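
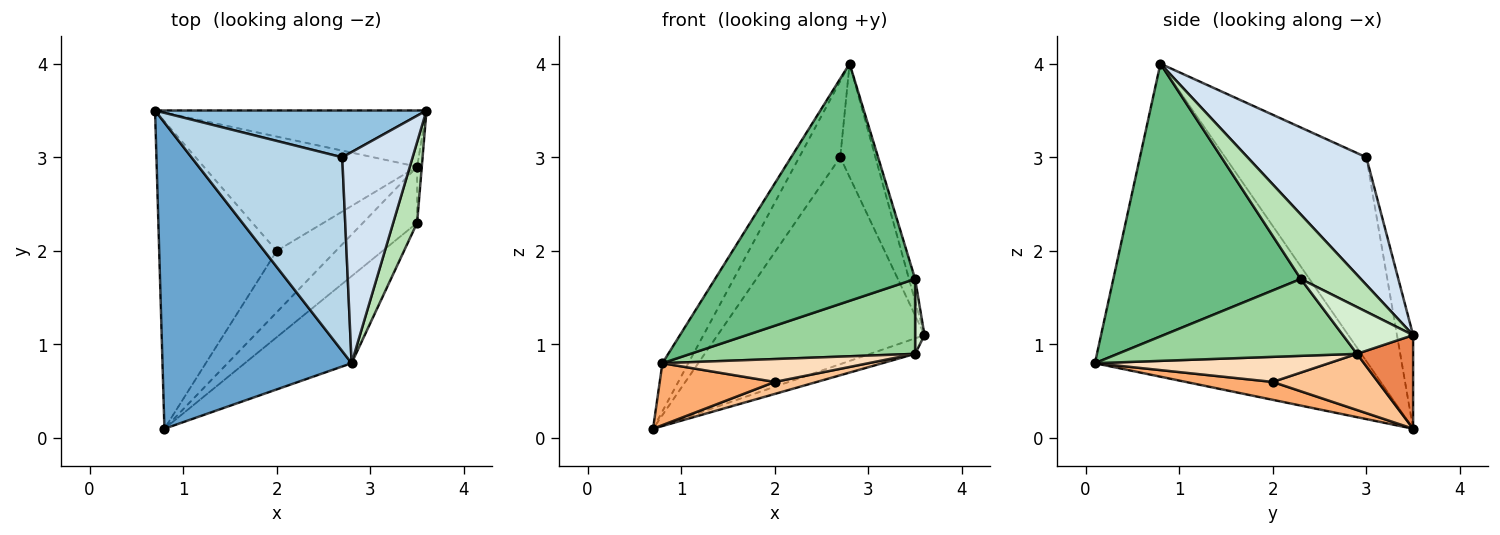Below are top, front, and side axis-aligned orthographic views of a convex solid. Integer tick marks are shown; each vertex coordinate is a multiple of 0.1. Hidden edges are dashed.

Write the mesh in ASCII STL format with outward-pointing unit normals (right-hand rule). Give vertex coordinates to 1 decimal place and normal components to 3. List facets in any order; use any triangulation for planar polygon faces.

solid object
 facet normal -0.853 0.081 0.515
  outer loop
   vertex 2.8 0.8 4.0
   vertex 0.7 3.5 0.1
   vertex 0.8 0.1 0.8
  endloop
 endfacet
 facet normal -0.076 0.973 0.220
  outer loop
   vertex 2.7 3.0 3.0
   vertex 3.6 3.5 1.1
   vertex 0.7 3.5 0.1
  endloop
 endfacet
 facet normal -0.783 0.228 0.579
  outer loop
   vertex 2.7 3.0 3.0
   vertex 0.7 3.5 0.1
   vertex 2.8 0.8 4.0
  endloop
 endfacet
 facet normal 0.848 0.251 0.468
  outer loop
   vertex 2.7 3.0 3.0
   vertex 2.8 0.8 4.0
   vertex 3.6 3.5 1.1
  endloop
 endfacet
 facet normal 0.315 0.252 -0.915
  outer loop
   vertex 3.5 2.9 0.9
   vertex 0.7 3.5 0.1
   vertex 3.6 3.5 1.1
  endloop
 endfacet
 facet normal 0.148 -0.195 -0.970
  outer loop
   vertex 2.0 2.0 0.6
   vertex 0.8 0.1 0.8
   vertex 0.7 3.5 0.1
  endloop
 endfacet
 facet normal 0.253 -0.101 -0.962
  outer loop
   vertex 2.0 2.0 0.6
   vertex 0.7 3.5 0.1
   vertex 3.5 2.9 0.9
  endloop
 endfacet
 facet normal 0.369 -0.325 -0.871
  outer loop
   vertex 2.0 2.0 0.6
   vertex 3.5 2.9 0.9
   vertex 0.8 0.1 0.8
  endloop
 endfacet
 facet normal 0.661 -0.705 -0.259
  outer loop
   vertex 3.5 2.3 1.7
   vertex 2.8 0.8 4.0
   vertex 0.8 0.1 0.8
  endloop
 endfacet
 facet normal 0.648 -0.609 -0.457
  outer loop
   vertex 3.5 2.3 1.7
   vertex 0.8 0.1 0.8
   vertex 3.5 2.9 0.9
  endloop
 endfacet
 facet normal 0.933 0.095 0.346
  outer loop
   vertex 3.5 2.3 1.7
   vertex 3.6 3.5 1.1
   vertex 2.8 0.8 4.0
  endloop
 endfacet
 facet normal 0.986 -0.132 -0.099
  outer loop
   vertex 3.5 2.3 1.7
   vertex 3.5 2.9 0.9
   vertex 3.6 3.5 1.1
  endloop
 endfacet
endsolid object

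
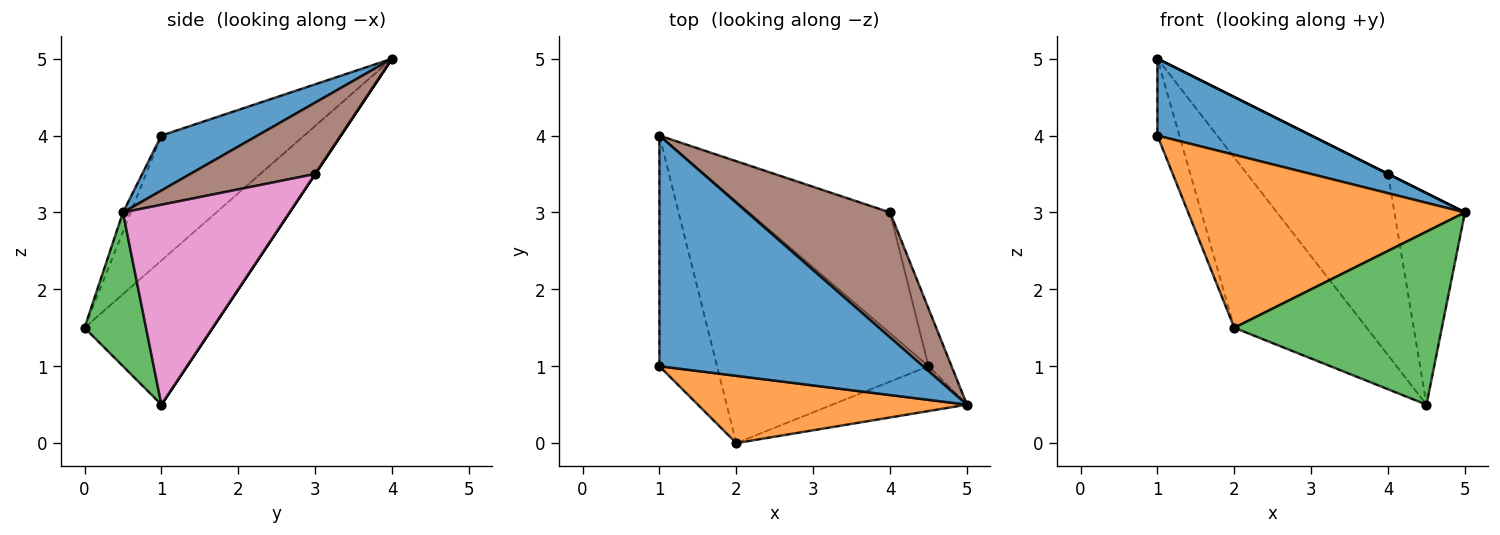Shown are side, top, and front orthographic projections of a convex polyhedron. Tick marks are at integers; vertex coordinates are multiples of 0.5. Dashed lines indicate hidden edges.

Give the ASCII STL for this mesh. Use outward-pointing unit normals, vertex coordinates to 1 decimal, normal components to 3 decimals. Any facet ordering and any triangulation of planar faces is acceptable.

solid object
 facet normal 0.194 -0.310 0.931
  outer loop
   vertex 1.0 4.0 5.0
   vertex 1.0 1.0 4.0
   vertex 5.0 0.5 3.0
  endloop
 endfacet
 facet normal -0.026 -0.932 0.362
  outer loop
   vertex 2.0 0.0 1.5
   vertex 5.0 0.5 3.0
   vertex 1.0 1.0 4.0
  endloop
 endfacet
 facet normal 0.276 -0.930 -0.241
  outer loop
   vertex 2.0 0.0 1.5
   vertex 4.5 1.0 0.5
   vertex 5.0 0.5 3.0
  endloop
 endfacet
 facet normal -0.899 0.138 -0.415
  outer loop
   vertex 2.0 0.0 1.5
   vertex 1.0 1.0 4.0
   vertex 1.0 4.0 5.0
  endloop
 endfacet
 facet normal -0.487 0.503 -0.714
  outer loop
   vertex 2.0 0.0 1.5
   vertex 1.0 4.0 5.0
   vertex 4.5 1.0 0.5
  endloop
 endfacet
 facet normal 0.447 0.000 0.894
  outer loop
   vertex 4.0 3.0 3.5
   vertex 1.0 4.0 5.0
   vertex 5.0 0.5 3.0
  endloop
 endfacet
 facet normal 0.916 0.387 -0.106
  outer loop
   vertex 4.0 3.0 3.5
   vertex 5.0 0.5 3.0
   vertex 4.5 1.0 0.5
  endloop
 endfacet
 facet normal 0.000 0.832 -0.555
  outer loop
   vertex 4.0 3.0 3.5
   vertex 4.5 1.0 0.5
   vertex 1.0 4.0 5.0
  endloop
 endfacet
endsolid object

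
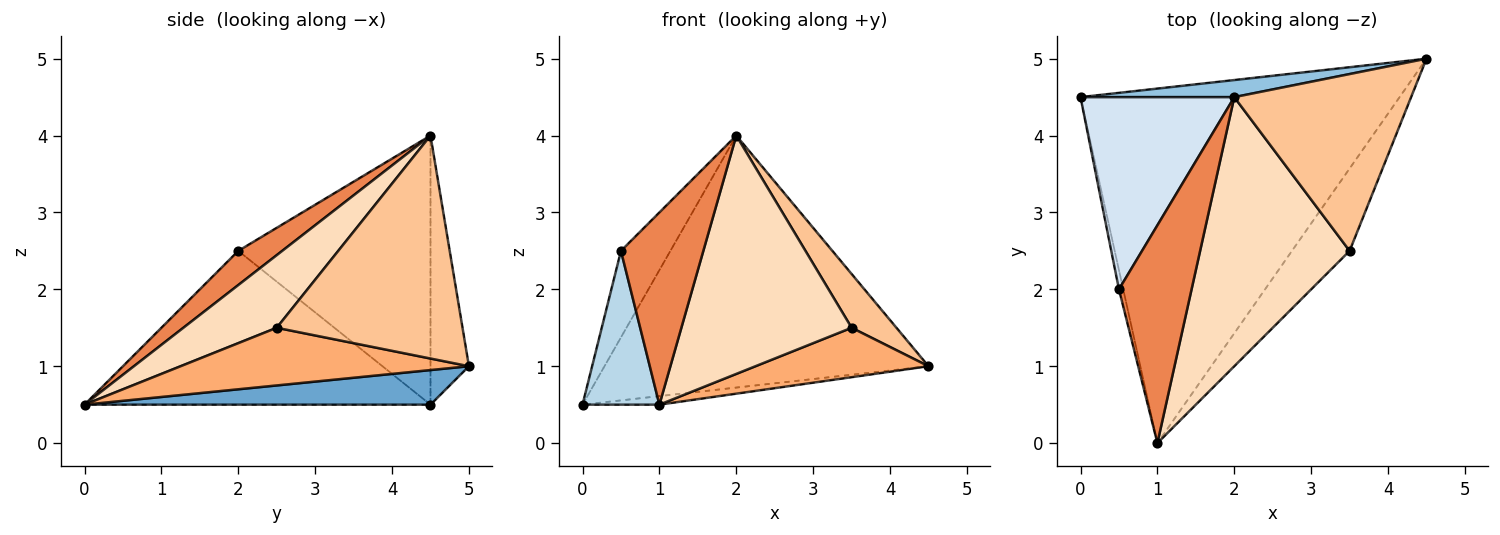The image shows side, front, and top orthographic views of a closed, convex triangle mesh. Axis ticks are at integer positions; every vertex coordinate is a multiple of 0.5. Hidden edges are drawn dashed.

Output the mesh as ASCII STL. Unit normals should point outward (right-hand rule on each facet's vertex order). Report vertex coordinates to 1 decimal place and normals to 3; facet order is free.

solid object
 facet normal 0.108 0.024 -0.994
  outer loop
   vertex 1.0 0.0 0.5
   vertex 0.0 4.5 0.5
   vertex 4.5 5.0 1.0
  endloop
 endfacet
 facet normal -0.118 0.991 0.067
  outer loop
   vertex 2.0 4.5 4.0
   vertex 4.5 5.0 1.0
   vertex 0.0 4.5 0.5
  endloop
 endfacet
 facet normal -0.976 -0.217 -0.027
  outer loop
   vertex 0.5 2.0 2.5
   vertex 0.0 4.5 0.5
   vertex 1.0 0.0 0.5
  endloop
 endfacet
 facet normal -0.847 0.218 0.484
  outer loop
   vertex 0.5 2.0 2.5
   vertex 2.0 4.5 4.0
   vertex 0.0 4.5 0.5
  endloop
 endfacet
 facet normal 0.333 -0.624 0.707
  outer loop
   vertex 0.5 2.0 2.5
   vertex 1.0 0.0 0.5
   vertex 2.0 4.5 4.0
  endloop
 endfacet
 facet normal 0.651 -0.391 -0.651
  outer loop
   vertex 3.5 2.5 1.5
   vertex 1.0 0.0 0.5
   vertex 4.5 5.0 1.0
  endloop
 endfacet
 facet normal 0.770 -0.186 0.611
  outer loop
   vertex 3.5 2.5 1.5
   vertex 4.5 5.0 1.0
   vertex 2.0 4.5 4.0
  endloop
 endfacet
 facet normal 0.342 -0.623 0.704
  outer loop
   vertex 3.5 2.5 1.5
   vertex 2.0 4.5 4.0
   vertex 1.0 0.0 0.5
  endloop
 endfacet
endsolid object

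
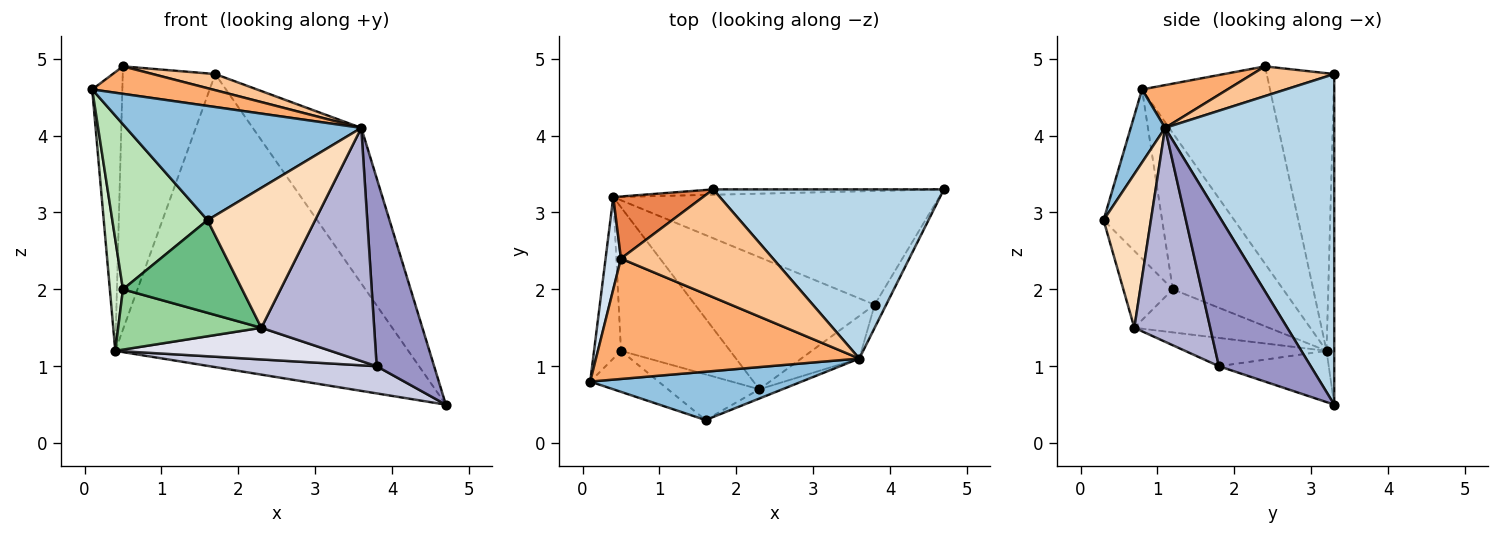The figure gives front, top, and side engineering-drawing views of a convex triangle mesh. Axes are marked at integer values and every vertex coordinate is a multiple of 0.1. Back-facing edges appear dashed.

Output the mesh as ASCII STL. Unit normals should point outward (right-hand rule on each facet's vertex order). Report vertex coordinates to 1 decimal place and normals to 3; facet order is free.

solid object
 facet normal -0.026 0.999 -0.018
  outer loop
   vertex 0.4 3.2 1.2
   vertex 1.7 3.3 4.8
   vertex 4.7 3.3 0.5
  endloop
 endfacet
 facet normal 0.133 -0.913 0.386
  outer loop
   vertex 3.6 1.1 4.1
   vertex 0.1 0.8 4.6
   vertex 1.6 0.3 2.9
  endloop
 endfacet
 facet normal 0.726 0.466 0.506
  outer loop
   vertex 3.6 1.1 4.1
   vertex 4.7 3.3 0.5
   vertex 1.7 3.3 4.8
  endloop
 endfacet
 facet normal -0.971 0.228 0.076
  outer loop
   vertex 0.5 2.4 4.9
   vertex 0.4 3.2 1.2
   vertex 0.1 0.8 4.6
  endloop
 endfacet
 facet normal -0.579 0.793 0.187
  outer loop
   vertex 0.5 2.4 4.9
   vertex 1.7 3.3 4.8
   vertex 0.4 3.2 1.2
  endloop
 endfacet
 facet normal 0.156 -0.220 0.963
  outer loop
   vertex 0.5 2.4 4.9
   vertex 0.1 0.8 4.6
   vertex 3.6 1.1 4.1
  endloop
 endfacet
 facet normal 0.190 -0.145 0.971
  outer loop
   vertex 0.5 2.4 4.9
   vertex 3.6 1.1 4.1
   vertex 1.7 3.3 4.8
  endloop
 endfacet
 facet normal 0.402 -0.914 -0.060
  outer loop
   vertex 2.3 0.7 1.5
   vertex 3.6 1.1 4.1
   vertex 1.6 0.3 2.9
  endloop
 endfacet
 facet normal -0.349 -0.841 -0.414
  outer loop
   vertex 0.5 1.2 2.0
   vertex 2.3 0.7 1.5
   vertex 1.6 0.3 2.9
  endloop
 endfacet
 facet normal -0.342 -0.364 -0.867
  outer loop
   vertex 0.5 1.2 2.0
   vertex 0.4 3.2 1.2
   vertex 2.3 0.7 1.5
  endloop
 endfacet
 facet normal -0.512 -0.833 -0.207
  outer loop
   vertex 0.5 1.2 2.0
   vertex 1.6 0.3 2.9
   vertex 0.1 0.8 4.6
  endloop
 endfacet
 facet normal -0.979 -0.116 -0.168
  outer loop
   vertex 0.5 1.2 2.0
   vertex 0.1 0.8 4.6
   vertex 0.4 3.2 1.2
  endloop
 endfacet
 facet normal 0.846 -0.529 -0.065
  outer loop
   vertex 3.8 1.8 1.0
   vertex 4.7 3.3 0.5
   vertex 3.6 1.1 4.1
  endloop
 endfacet
 facet normal 0.552 -0.820 -0.150
  outer loop
   vertex 3.8 1.8 1.0
   vertex 3.6 1.1 4.1
   vertex 2.3 0.7 1.5
  endloop
 endfacet
 facet normal -0.151 -0.230 -0.961
  outer loop
   vertex 3.8 1.8 1.0
   vertex 0.4 3.2 1.2
   vertex 4.7 3.3 0.5
  endloop
 endfacet
 facet normal -0.151 -0.230 -0.961
  outer loop
   vertex 3.8 1.8 1.0
   vertex 2.3 0.7 1.5
   vertex 0.4 3.2 1.2
  endloop
 endfacet
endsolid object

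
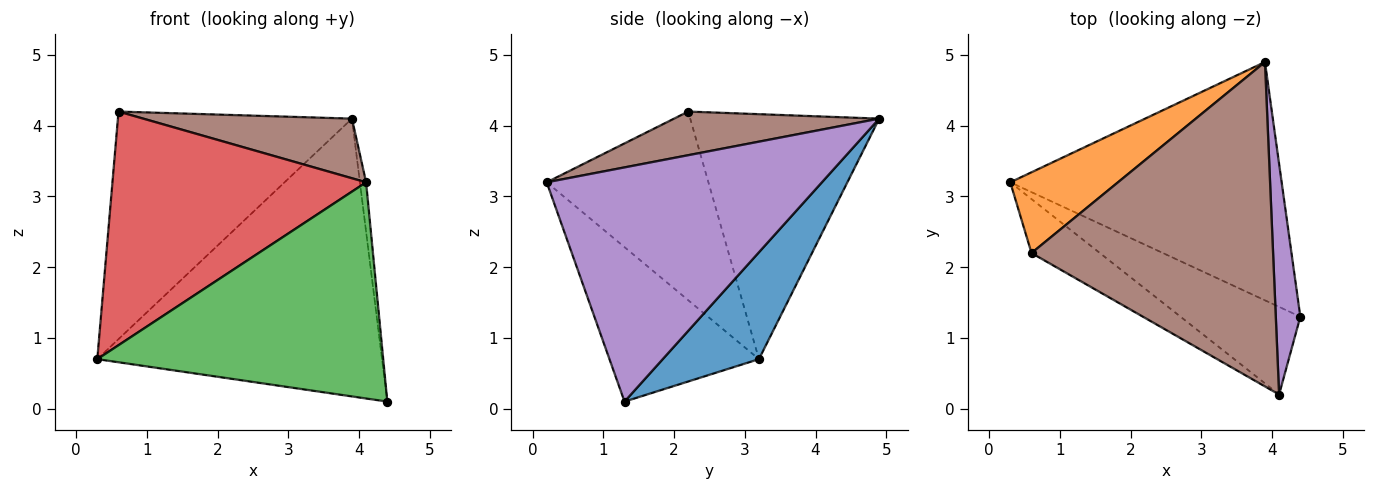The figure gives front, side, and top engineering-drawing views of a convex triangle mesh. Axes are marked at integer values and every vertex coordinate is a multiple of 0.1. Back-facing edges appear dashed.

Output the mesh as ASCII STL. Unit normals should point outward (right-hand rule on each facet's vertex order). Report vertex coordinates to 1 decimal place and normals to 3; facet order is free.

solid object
 facet normal 0.248 0.735 -0.631
  outer loop
   vertex 3.9 4.9 4.1
   vertex 4.4 1.3 0.1
   vertex 0.3 3.2 0.7
  endloop
 endfacet
 facet normal -0.606 0.750 0.266
  outer loop
   vertex 0.6 2.2 4.2
   vertex 3.9 4.9 4.1
   vertex 0.3 3.2 0.7
  endloop
 endfacet
 facet normal -0.436 -0.834 -0.338
  outer loop
   vertex 4.1 0.2 3.2
   vertex 0.3 3.2 0.7
   vertex 4.4 1.3 0.1
  endloop
 endfacet
 facet normal -0.528 -0.828 -0.191
  outer loop
   vertex 4.1 0.2 3.2
   vertex 0.6 2.2 4.2
   vertex 0.3 3.2 0.7
  endloop
 endfacet
 facet normal 0.994 0.022 0.104
  outer loop
   vertex 4.1 0.2 3.2
   vertex 4.4 1.3 0.1
   vertex 3.9 4.9 4.1
  endloop
 endfacet
 facet normal 0.175 -0.178 0.968
  outer loop
   vertex 4.1 0.2 3.2
   vertex 3.9 4.9 4.1
   vertex 0.6 2.2 4.2
  endloop
 endfacet
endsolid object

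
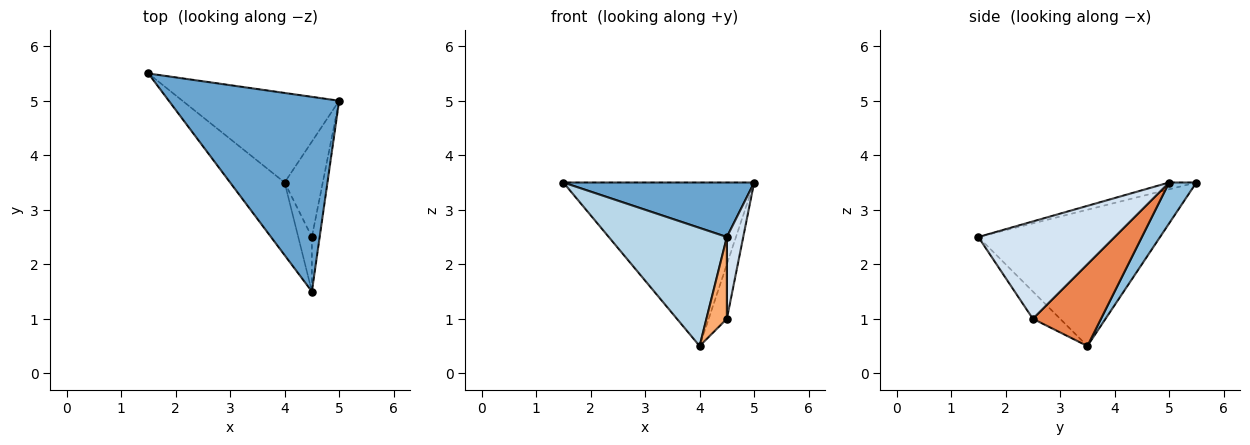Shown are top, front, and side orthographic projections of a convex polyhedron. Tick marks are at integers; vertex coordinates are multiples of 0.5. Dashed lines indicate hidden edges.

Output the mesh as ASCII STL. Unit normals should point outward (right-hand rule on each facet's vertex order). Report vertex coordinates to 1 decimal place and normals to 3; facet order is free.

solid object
 facet normal -0.038 -0.269 0.962
  outer loop
   vertex 4.5 1.5 2.5
   vertex 5.0 5.0 3.5
   vertex 1.5 5.5 3.5
  endloop
 endfacet
 facet normal 0.124 0.870 -0.477
  outer loop
   vertex 4.0 3.5 0.5
   vertex 1.5 5.5 3.5
   vertex 5.0 5.0 3.5
  endloop
 endfacet
 facet normal -0.795 -0.517 -0.318
  outer loop
   vertex 4.0 3.5 0.5
   vertex 4.5 1.5 2.5
   vertex 1.5 5.5 3.5
  endloop
 endfacet
 facet normal 0.990 -0.119 -0.079
  outer loop
   vertex 4.5 2.5 1.0
   vertex 5.0 5.0 3.5
   vertex 4.5 1.5 2.5
  endloop
 endfacet
 facet normal 0.881 0.235 -0.411
  outer loop
   vertex 4.5 2.5 1.0
   vertex 4.0 3.5 0.5
   vertex 5.0 5.0 3.5
  endloop
 endfacet
 facet normal -0.743 -0.557 -0.371
  outer loop
   vertex 4.5 2.5 1.0
   vertex 4.5 1.5 2.5
   vertex 4.0 3.5 0.5
  endloop
 endfacet
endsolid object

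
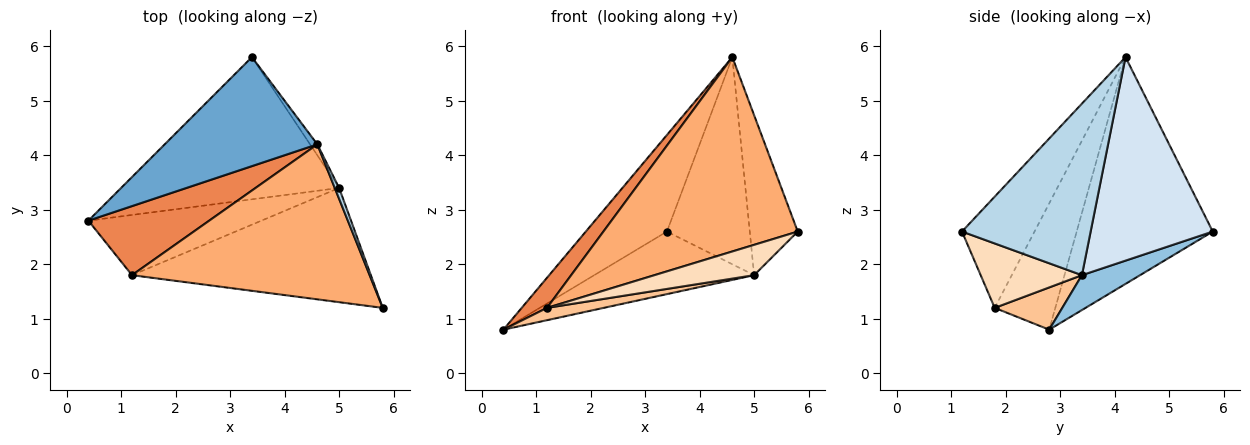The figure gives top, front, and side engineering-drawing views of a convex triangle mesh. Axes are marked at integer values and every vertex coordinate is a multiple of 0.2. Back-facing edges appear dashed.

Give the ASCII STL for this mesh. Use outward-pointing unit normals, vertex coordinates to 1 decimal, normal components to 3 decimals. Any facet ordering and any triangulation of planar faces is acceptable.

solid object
 facet normal -0.744 0.443 0.501
  outer loop
   vertex 4.6 4.2 5.8
   vertex 3.4 5.8 2.6
   vertex 0.4 2.8 0.8
  endloop
 endfacet
 facet normal 0.145 0.398 -0.906
  outer loop
   vertex 5.0 3.4 1.8
   vertex 0.4 2.8 0.8
   vertex 3.4 5.8 2.6
  endloop
 endfacet
 facet normal 0.937 0.349 0.024
  outer loop
   vertex 5.0 3.4 1.8
   vertex 4.6 4.2 5.8
   vertex 5.8 1.2 2.6
  endloop
 endfacet
 facet normal 0.827 0.561 -0.030
  outer loop
   vertex 5.0 3.4 1.8
   vertex 3.4 5.8 2.6
   vertex 4.6 4.2 5.8
  endloop
 endfacet
 facet normal -0.692 -0.289 0.662
  outer loop
   vertex 1.2 1.8 1.2
   vertex 4.6 4.2 5.8
   vertex 0.4 2.8 0.8
  endloop
 endfacet
 facet normal -0.280 -0.751 0.599
  outer loop
   vertex 1.2 1.8 1.2
   vertex 5.8 1.2 2.6
   vertex 4.6 4.2 5.8
  endloop
 endfacet
 facet normal 0.233 -0.195 -0.953
  outer loop
   vertex 1.2 1.8 1.2
   vertex 0.4 2.8 0.8
   vertex 5.0 3.4 1.8
  endloop
 endfacet
 facet normal 0.252 -0.248 -0.935
  outer loop
   vertex 1.2 1.8 1.2
   vertex 5.0 3.4 1.8
   vertex 5.8 1.2 2.6
  endloop
 endfacet
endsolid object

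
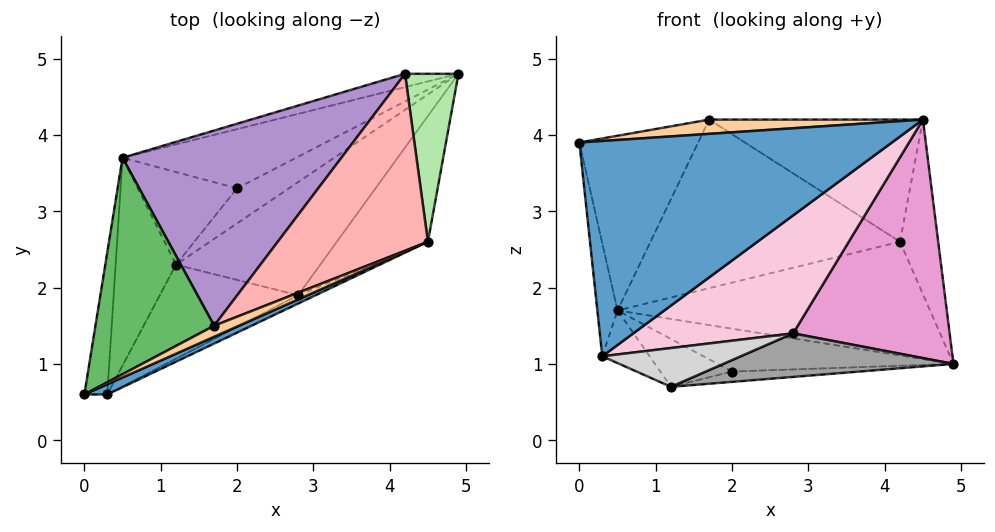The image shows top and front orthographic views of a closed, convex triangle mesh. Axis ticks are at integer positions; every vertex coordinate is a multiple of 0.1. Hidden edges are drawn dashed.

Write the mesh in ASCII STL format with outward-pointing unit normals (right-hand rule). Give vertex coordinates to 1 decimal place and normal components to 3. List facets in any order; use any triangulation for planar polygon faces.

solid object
 facet normal 0.403 -0.914 0.043
  outer loop
   vertex 0.3 0.6 1.1
   vertex 4.5 2.6 4.2
   vertex 0.0 0.6 3.9
  endloop
 endfacet
 facet normal -0.991 0.084 -0.106
  outer loop
   vertex 0.3 0.6 1.1
   vertex 0.0 0.6 3.9
   vertex 0.5 3.7 1.7
  endloop
 endfacet
 facet normal -0.667 0.183 -0.723
  outer loop
   vertex 0.3 0.6 1.1
   vertex 0.5 3.7 1.7
   vertex 1.2 2.3 0.7
  endloop
 endfacet
 facet normal 0.297 -0.755 0.584
  outer loop
   vertex 1.7 1.5 4.2
   vertex 0.0 0.6 3.9
   vertex 4.5 2.6 4.2
  endloop
 endfacet
 facet normal -0.425 0.568 0.704
  outer loop
   vertex 1.7 1.5 4.2
   vertex 0.5 3.7 1.7
   vertex 0.0 0.6 3.9
  endloop
 endfacet
 facet normal 0.846 0.384 0.370
  outer loop
   vertex 4.2 4.8 2.6
   vertex 4.5 2.6 4.2
   vertex 4.9 4.8 1.0
  endloop
 endfacet
 facet normal -0.258 0.960 -0.113
  outer loop
   vertex 4.2 4.8 2.6
   vertex 4.9 4.8 1.0
   vertex 0.5 3.7 1.7
  endloop
 endfacet
 facet normal -0.218 0.554 0.803
  outer loop
   vertex 4.2 4.8 2.6
   vertex 1.7 1.5 4.2
   vertex 4.5 2.6 4.2
  endloop
 endfacet
 facet normal -0.354 0.611 0.708
  outer loop
   vertex 4.2 4.8 2.6
   vertex 0.5 3.7 1.7
   vertex 1.7 1.5 4.2
  endloop
 endfacet
 facet normal -0.112 0.280 -0.953
  outer loop
   vertex 2.0 3.3 0.9
   vertex 4.9 4.8 1.0
   vertex 1.2 2.3 0.7
  endloop
 endfacet
 facet normal -0.266 0.566 -0.781
  outer loop
   vertex 2.0 3.3 0.9
   vertex 0.5 3.7 1.7
   vertex 4.9 4.8 1.0
  endloop
 endfacet
 facet normal -0.332 0.433 -0.838
  outer loop
   vertex 2.0 3.3 0.9
   vertex 1.2 2.3 0.7
   vertex 0.5 3.7 1.7
  endloop
 endfacet
 facet normal 0.750 -0.585 -0.309
  outer loop
   vertex 2.8 1.9 1.4
   vertex 4.9 4.8 1.0
   vertex 4.5 2.6 4.2
  endloop
 endfacet
 facet normal 0.466 -0.882 -0.063
  outer loop
   vertex 2.8 1.9 1.4
   vertex 4.5 2.6 4.2
   vertex 0.3 0.6 1.1
  endloop
 endfacet
 facet normal 0.303 -0.342 -0.889
  outer loop
   vertex 2.8 1.9 1.4
   vertex 1.2 2.3 0.7
   vertex 4.9 4.8 1.0
  endloop
 endfacet
 facet normal 0.295 -0.364 -0.883
  outer loop
   vertex 2.8 1.9 1.4
   vertex 0.3 0.6 1.1
   vertex 1.2 2.3 0.7
  endloop
 endfacet
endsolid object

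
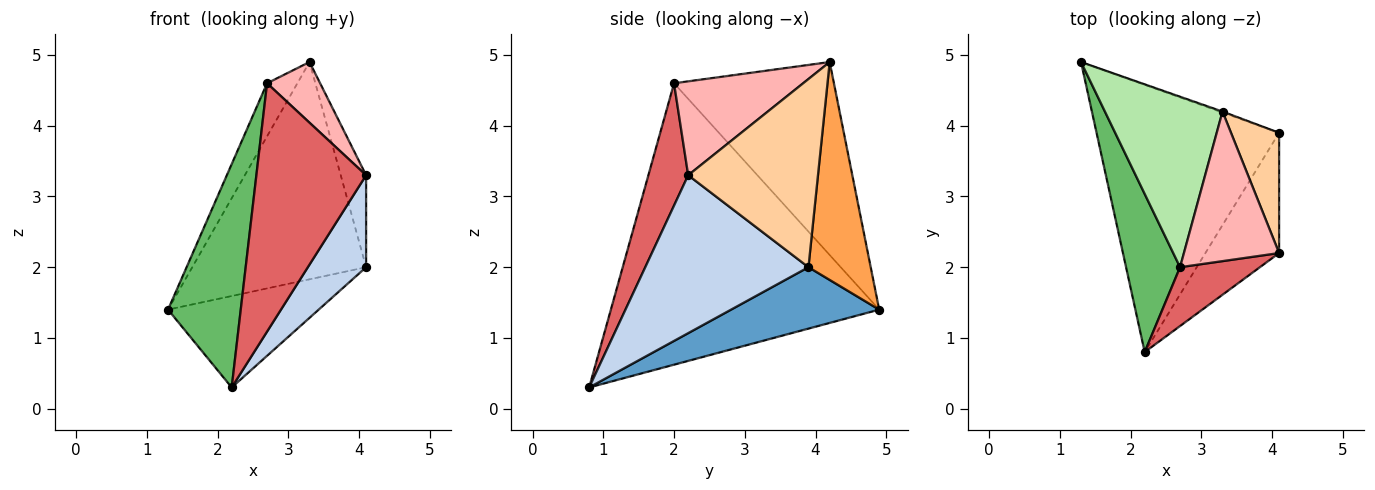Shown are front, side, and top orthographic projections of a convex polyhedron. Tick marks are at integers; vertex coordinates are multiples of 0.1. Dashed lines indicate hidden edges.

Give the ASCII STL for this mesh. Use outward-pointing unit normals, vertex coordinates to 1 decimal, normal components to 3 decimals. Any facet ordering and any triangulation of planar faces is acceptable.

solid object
 facet normal 0.303 0.308 -0.902
  outer loop
   vertex 4.1 3.9 2.0
   vertex 2.2 0.8 0.3
   vertex 1.3 4.9 1.4
  endloop
 endfacet
 facet normal 0.862 -0.308 -0.402
  outer loop
   vertex 4.1 3.9 2.0
   vertex 4.1 2.2 3.3
   vertex 2.2 0.8 0.3
  endloop
 endfacet
 facet normal 0.337 0.941 -0.004
  outer loop
   vertex 4.1 3.9 2.0
   vertex 1.3 4.9 1.4
   vertex 3.3 4.2 4.9
  endloop
 endfacet
 facet normal 0.952 0.186 0.243
  outer loop
   vertex 4.1 3.9 2.0
   vertex 3.3 4.2 4.9
   vertex 4.1 2.2 3.3
  endloop
 endfacet
 facet normal -0.949 -0.257 0.182
  outer loop
   vertex 2.7 2.0 4.6
   vertex 1.3 4.9 1.4
   vertex 2.2 0.8 0.3
  endloop
 endfacet
 facet normal -0.843 0.160 0.514
  outer loop
   vertex 2.7 2.0 4.6
   vertex 3.3 4.2 4.9
   vertex 1.3 4.9 1.4
  endloop
 endfacet
 facet normal 0.333 -0.918 0.217
  outer loop
   vertex 2.7 2.0 4.6
   vertex 2.2 0.8 0.3
   vertex 4.1 2.2 3.3
  endloop
 endfacet
 facet normal 0.675 -0.277 0.684
  outer loop
   vertex 2.7 2.0 4.6
   vertex 4.1 2.2 3.3
   vertex 3.3 4.2 4.9
  endloop
 endfacet
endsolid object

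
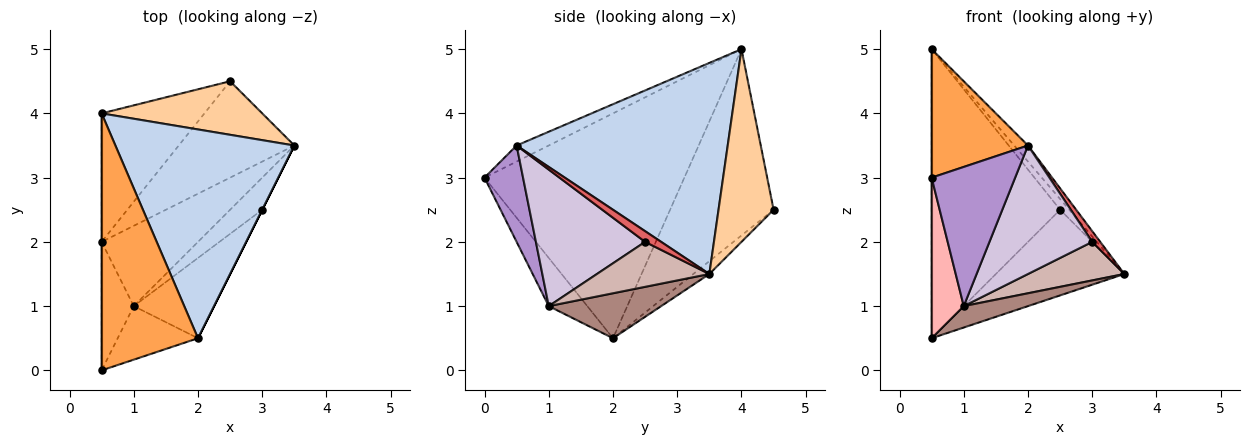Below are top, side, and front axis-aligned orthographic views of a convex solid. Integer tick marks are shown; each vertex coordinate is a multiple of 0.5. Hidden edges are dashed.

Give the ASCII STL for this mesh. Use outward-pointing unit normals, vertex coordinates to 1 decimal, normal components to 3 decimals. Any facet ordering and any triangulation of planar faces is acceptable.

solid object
 facet normal -1.000 0.000 0.000
  outer loop
   vertex 0.5 2.0 0.5
   vertex 0.5 0.0 3.0
   vertex 0.5 4.0 5.0
  endloop
 endfacet
 facet normal 0.762 0.050 0.646
  outer loop
   vertex 2.0 0.5 3.5
   vertex 3.5 3.5 1.5
   vertex 0.5 4.0 5.0
  endloop
 endfacet
 facet normal -0.147 -0.442 0.885
  outer loop
   vertex 2.0 0.5 3.5
   vertex 0.5 4.0 5.0
   vertex 0.5 0.0 3.0
  endloop
 endfacet
 facet normal 0.762 0.127 0.635
  outer loop
   vertex 2.5 4.5 2.5
   vertex 0.5 4.0 5.0
   vertex 3.5 3.5 1.5
  endloop
 endfacet
 facet normal -0.593 0.736 -0.327
  outer loop
   vertex 2.5 4.5 2.5
   vertex 0.5 2.0 0.5
   vertex 0.5 4.0 5.0
  endloop
 endfacet
 facet normal -0.083 0.662 -0.745
  outer loop
   vertex 2.5 4.5 2.5
   vertex 3.5 3.5 1.5
   vertex 0.5 2.0 0.5
  endloop
 endfacet
 facet normal 0.894 -0.447 0.000
  outer loop
   vertex 3.0 2.5 2.0
   vertex 3.5 3.5 1.5
   vertex 2.0 0.5 3.5
  endloop
 endfacet
 facet normal -0.684 -0.570 -0.456
  outer loop
   vertex 1.0 1.0 1.0
   vertex 0.5 0.0 3.0
   vertex 0.5 2.0 0.5
  endloop
 endfacet
 facet normal 0.396 -0.857 -0.330
  outer loop
   vertex 1.0 1.0 1.0
   vertex 2.0 0.5 3.5
   vertex 0.5 0.0 3.0
  endloop
 endfacet
 facet normal 0.669 -0.630 -0.394
  outer loop
   vertex 1.0 1.0 1.0
   vertex 3.0 2.5 2.0
   vertex 2.0 0.5 3.5
  endloop
 endfacet
 facet normal 0.411 -0.235 -0.881
  outer loop
   vertex 1.0 1.0 1.0
   vertex 0.5 2.0 0.5
   vertex 3.5 3.5 1.5
  endloop
 endfacet
 facet normal 0.667 -0.572 -0.477
  outer loop
   vertex 1.0 1.0 1.0
   vertex 3.5 3.5 1.5
   vertex 3.0 2.5 2.0
  endloop
 endfacet
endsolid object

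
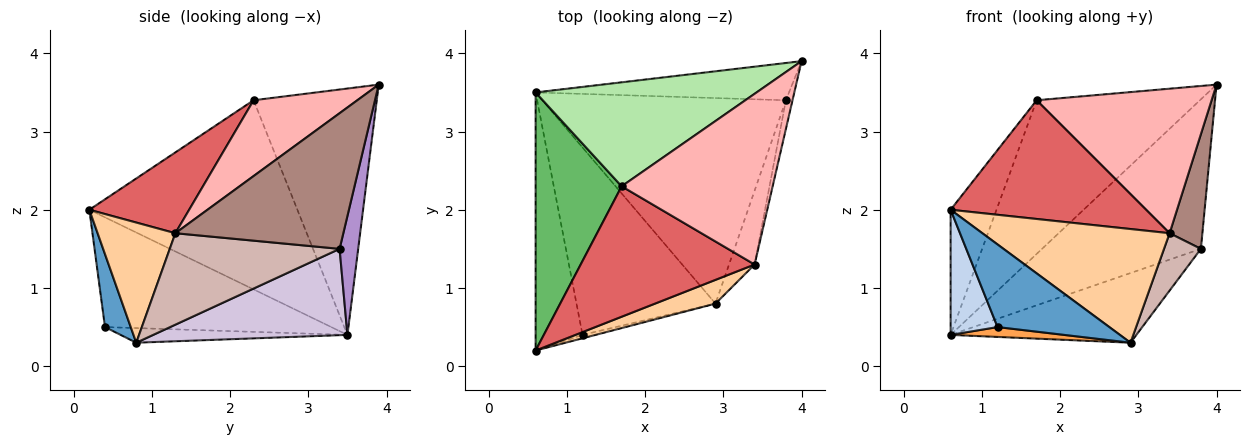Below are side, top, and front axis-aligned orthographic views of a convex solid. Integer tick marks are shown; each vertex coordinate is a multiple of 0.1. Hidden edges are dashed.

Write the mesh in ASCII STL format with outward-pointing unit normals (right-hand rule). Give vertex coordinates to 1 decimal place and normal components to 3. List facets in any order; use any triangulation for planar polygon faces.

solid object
 facet normal 0.224 -0.974 -0.040
  outer loop
   vertex 1.2 0.4 0.5
   vertex 2.9 0.8 0.3
   vertex 0.6 0.2 2.0
  endloop
 endfacet
 facet normal -0.903 -0.187 -0.386
  outer loop
   vertex 0.6 3.5 0.4
   vertex 1.2 0.4 0.5
   vertex 0.6 0.2 2.0
  endloop
 endfacet
 facet normal -0.105 -0.052 -0.993
  outer loop
   vertex 0.6 3.5 0.4
   vertex 2.9 0.8 0.3
   vertex 1.2 0.4 0.5
  endloop
 endfacet
 facet normal 0.377 -0.907 0.189
  outer loop
   vertex 3.4 1.3 1.7
   vertex 0.6 0.2 2.0
   vertex 2.9 0.8 0.3
  endloop
 endfacet
 facet normal -0.892 0.197 0.406
  outer loop
   vertex 1.7 2.3 3.4
   vertex 0.6 3.5 0.4
   vertex 0.6 0.2 2.0
  endloop
 endfacet
 facet normal -0.530 0.702 0.475
  outer loop
   vertex 1.7 2.3 3.4
   vertex 4.0 3.9 3.6
   vertex 0.6 3.5 0.4
  endloop
 endfacet
 facet normal 0.325 -0.637 0.699
  outer loop
   vertex 1.7 2.3 3.4
   vertex 0.6 0.2 2.0
   vertex 3.4 1.3 1.7
  endloop
 endfacet
 facet normal 0.358 -0.603 0.713
  outer loop
   vertex 1.7 2.3 3.4
   vertex 3.4 1.3 1.7
   vertex 4.0 3.9 3.6
  endloop
 endfacet
 facet normal 0.113 0.964 -0.240
  outer loop
   vertex 3.8 3.4 1.5
   vertex 0.6 3.5 0.4
   vertex 4.0 3.9 3.6
  endloop
 endfacet
 facet normal 0.318 0.304 -0.898
  outer loop
   vertex 3.8 3.4 1.5
   vertex 2.9 0.8 0.3
   vertex 0.6 3.5 0.4
  endloop
 endfacet
 facet normal 0.980 -0.191 -0.048
  outer loop
   vertex 3.8 3.4 1.5
   vertex 4.0 3.9 3.6
   vertex 3.4 1.3 1.7
  endloop
 endfacet
 facet normal 0.943 -0.205 -0.264
  outer loop
   vertex 3.8 3.4 1.5
   vertex 3.4 1.3 1.7
   vertex 2.9 0.8 0.3
  endloop
 endfacet
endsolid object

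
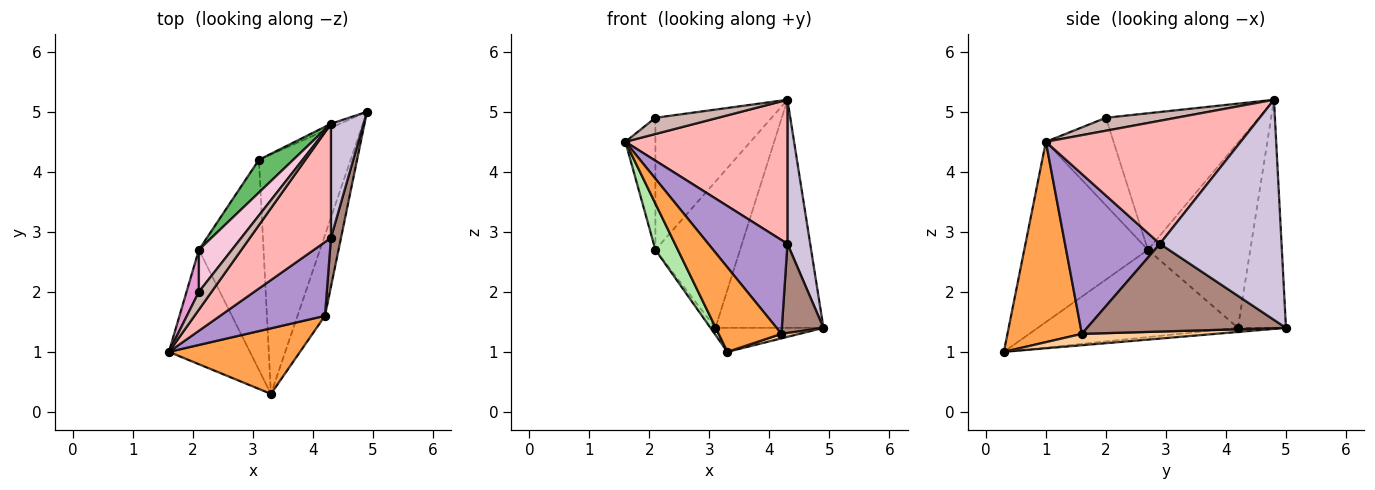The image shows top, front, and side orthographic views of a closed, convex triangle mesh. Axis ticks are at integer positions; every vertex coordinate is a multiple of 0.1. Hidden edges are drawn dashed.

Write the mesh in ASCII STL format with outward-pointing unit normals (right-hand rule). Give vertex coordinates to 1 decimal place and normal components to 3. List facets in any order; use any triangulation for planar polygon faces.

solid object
 facet normal -0.044 0.100 -0.994
  outer loop
   vertex 3.1 4.2 1.4
   vertex 4.9 5.0 1.4
   vertex 3.3 0.3 1.0
  endloop
 endfacet
 facet normal -0.406 0.914 -0.016
  outer loop
   vertex 3.1 4.2 1.4
   vertex 4.3 4.8 5.2
   vertex 4.9 5.0 1.4
  endloop
 endfacet
 facet normal 0.684 -0.577 0.447
  outer loop
   vertex 4.2 1.6 1.3
   vertex 1.6 1.0 4.5
   vertex 3.3 0.3 1.0
  endloop
 endfacet
 facet normal 0.382 -0.052 -0.923
  outer loop
   vertex 4.2 1.6 1.3
   vertex 3.3 0.3 1.0
   vertex 4.9 5.0 1.4
  endloop
 endfacet
 facet normal -0.763 0.631 0.141
  outer loop
   vertex 2.1 2.7 2.7
   vertex 4.3 4.8 5.2
   vertex 3.1 4.2 1.4
  endloop
 endfacet
 facet normal -0.900 -0.163 -0.404
  outer loop
   vertex 2.1 2.7 2.7
   vertex 3.3 0.3 1.0
   vertex 1.6 1.0 4.5
  endloop
 endfacet
 facet normal -0.803 0.020 -0.595
  outer loop
   vertex 2.1 2.7 2.7
   vertex 3.1 4.2 1.4
   vertex 3.3 0.3 1.0
  endloop
 endfacet
 facet normal 0.686 -0.571 0.452
  outer loop
   vertex 4.3 2.9 2.8
   vertex 4.3 4.8 5.2
   vertex 1.6 1.0 4.5
  endloop
 endfacet
 facet normal 0.686 -0.572 0.450
  outer loop
   vertex 4.3 2.9 2.8
   vertex 1.6 1.0 4.5
   vertex 4.2 1.6 1.3
  endloop
 endfacet
 facet normal 0.973 -0.182 0.144
  outer loop
   vertex 4.3 2.9 2.8
   vertex 4.9 5.0 1.4
   vertex 4.3 4.8 5.2
  endloop
 endfacet
 facet normal 0.973 -0.204 0.112
  outer loop
   vertex 4.3 2.9 2.8
   vertex 4.2 1.6 1.3
   vertex 4.9 5.0 1.4
  endloop
 endfacet
 facet normal 0.604 -0.537 0.589
  outer loop
   vertex 2.1 2.0 4.9
   vertex 1.6 1.0 4.5
   vertex 4.3 4.8 5.2
  endloop
 endfacet
 facet normal -0.907 0.402 0.128
  outer loop
   vertex 2.1 2.0 4.9
   vertex 2.1 2.7 2.7
   vertex 1.6 1.0 4.5
  endloop
 endfacet
 facet normal -0.782 0.594 0.189
  outer loop
   vertex 2.1 2.0 4.9
   vertex 4.3 4.8 5.2
   vertex 2.1 2.7 2.7
  endloop
 endfacet
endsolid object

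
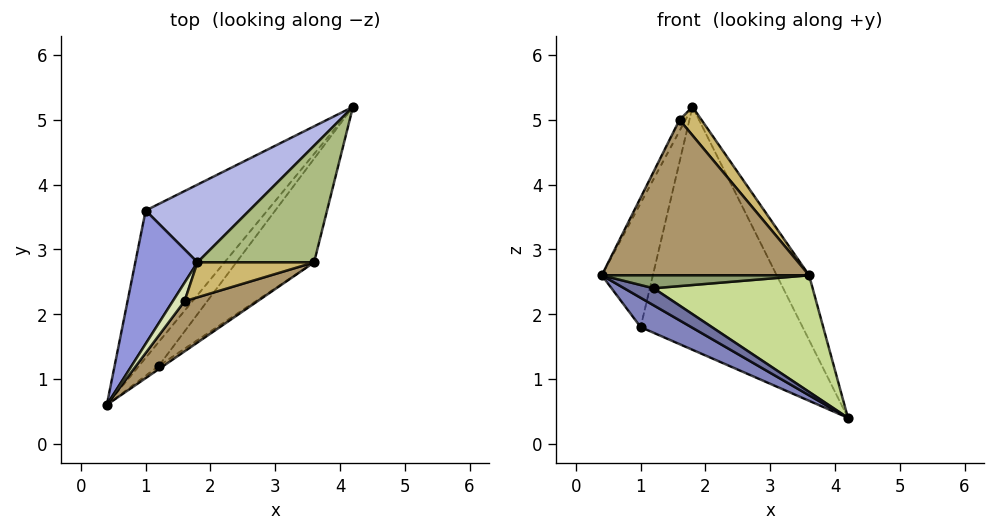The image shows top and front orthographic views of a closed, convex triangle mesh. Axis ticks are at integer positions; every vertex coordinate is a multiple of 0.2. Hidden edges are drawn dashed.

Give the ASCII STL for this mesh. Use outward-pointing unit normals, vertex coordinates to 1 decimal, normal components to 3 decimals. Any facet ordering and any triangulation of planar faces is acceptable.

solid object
 facet normal 0.226 -0.566 -0.793
  outer loop
   vertex 1.2 1.2 2.4
   vertex 0.4 0.6 2.6
   vertex 4.2 5.2 0.4
  endloop
 endfacet
 facet normal -0.315 -0.185 -0.931
  outer loop
   vertex 1.0 3.6 1.8
   vertex 4.2 5.2 0.4
   vertex 0.4 0.6 2.6
  endloop
 endfacet
 facet normal -0.925 0.259 0.279
  outer loop
   vertex 1.0 3.6 1.8
   vertex 0.4 0.6 2.6
   vertex 1.8 2.8 5.2
  endloop
 endfacet
 facet normal -0.324 0.901 0.288
  outer loop
   vertex 1.0 3.6 1.8
   vertex 1.8 2.8 5.2
   vertex 4.2 5.2 0.4
  endloop
 endfacet
 facet normal 0.555 -0.807 -0.202
  outer loop
   vertex 3.6 2.8 2.6
   vertex 0.4 0.6 2.6
   vertex 1.2 1.2 2.4
  endloop
 endfacet
 facet normal 0.784 0.302 0.543
  outer loop
   vertex 3.6 2.8 2.6
   vertex 4.2 5.2 0.4
   vertex 1.8 2.8 5.2
  endloop
 endfacet
 facet normal 0.484 -0.654 -0.581
  outer loop
   vertex 3.6 2.8 2.6
   vertex 1.2 1.2 2.4
   vertex 4.2 5.2 0.4
  endloop
 endfacet
 facet normal -0.923 0.198 0.330
  outer loop
   vertex 1.6 2.2 5.0
   vertex 1.8 2.8 5.2
   vertex 0.4 0.6 2.6
  endloop
 endfacet
 facet normal 0.547 -0.796 0.257
  outer loop
   vertex 1.6 2.2 5.0
   vertex 0.4 0.6 2.6
   vertex 3.6 2.8 2.6
  endloop
 endfacet
 facet normal 0.746 -0.421 0.516
  outer loop
   vertex 1.6 2.2 5.0
   vertex 3.6 2.8 2.6
   vertex 1.8 2.8 5.2
  endloop
 endfacet
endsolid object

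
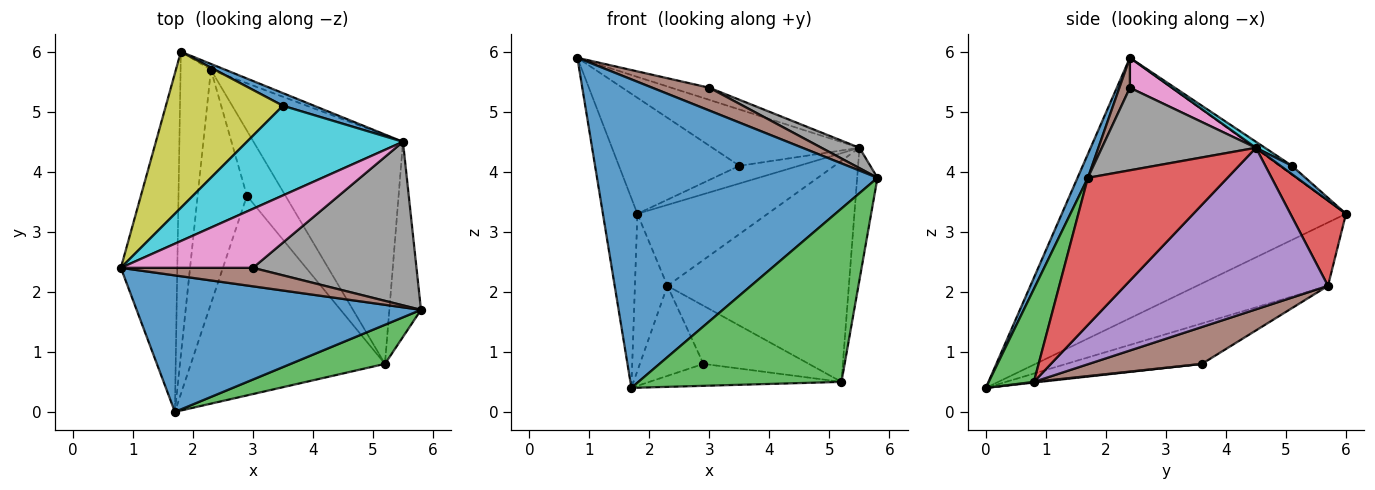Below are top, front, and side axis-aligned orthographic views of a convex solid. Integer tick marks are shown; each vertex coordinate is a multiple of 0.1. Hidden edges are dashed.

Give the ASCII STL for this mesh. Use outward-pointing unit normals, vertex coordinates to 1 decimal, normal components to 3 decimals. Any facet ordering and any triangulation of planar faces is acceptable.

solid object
 facet normal 0.034 -0.914 0.404
  outer loop
   vertex 1.7 0.0 0.4
   vertex 5.8 1.7 3.9
   vertex 0.8 2.4 5.9
  endloop
 endfacet
 facet normal -0.971 0.118 -0.210
  outer loop
   vertex 1.7 0.0 0.4
   vertex 0.8 2.4 5.9
   vertex 1.8 6.0 3.3
  endloop
 endfacet
 facet normal 0.212 -0.953 0.215
  outer loop
   vertex 5.2 0.8 0.5
   vertex 5.8 1.7 3.9
   vertex 1.7 0.0 0.4
  endloop
 endfacet
 facet normal 0.968 0.141 -0.208
  outer loop
   vertex 5.5 4.5 4.4
   vertex 5.8 1.7 3.9
   vertex 5.2 0.8 0.5
  endloop
 endfacet
 facet normal 0.003 0.109 -0.994
  outer loop
   vertex 2.9 3.6 0.8
   vertex 5.2 0.8 0.5
   vertex 1.7 0.0 0.4
  endloop
 endfacet
 facet normal 0.142 -0.769 0.623
  outer loop
   vertex 3.0 2.4 5.4
   vertex 0.8 2.4 5.9
   vertex 5.8 1.7 3.9
  endloop
 endfacet
 facet normal 0.217 0.197 0.956
  outer loop
   vertex 3.0 2.4 5.4
   vertex 5.5 4.5 4.4
   vertex 0.8 2.4 5.9
  endloop
 endfacet
 facet normal 0.448 -0.110 0.887
  outer loop
   vertex 3.0 2.4 5.4
   vertex 5.8 1.7 3.9
   vertex 5.5 4.5 4.4
  endloop
 endfacet
 facet normal -0.062 0.596 0.801
  outer loop
   vertex 3.5 5.1 4.1
   vertex 1.8 6.0 3.3
   vertex 0.8 2.4 5.9
  endloop
 endfacet
 facet normal 0.033 0.532 0.846
  outer loop
   vertex 3.5 5.1 4.1
   vertex 0.8 2.4 5.9
   vertex 5.5 4.5 4.4
  endloop
 endfacet
 facet normal 0.155 0.803 0.575
  outer loop
   vertex 3.5 5.1 4.1
   vertex 5.5 4.5 4.4
   vertex 1.8 6.0 3.3
  endloop
 endfacet
 facet normal -0.880 0.218 -0.421
  outer loop
   vertex 2.3 5.7 2.1
   vertex 1.7 0.0 0.4
   vertex 1.8 6.0 3.3
  endloop
 endfacet
 facet normal -0.608 0.285 -0.741
  outer loop
   vertex 2.3 5.7 2.1
   vertex 2.9 3.6 0.8
   vertex 1.7 0.0 0.4
  endloop
 endfacet
 facet normal 0.392 0.918 -0.066
  outer loop
   vertex 2.3 5.7 2.1
   vertex 1.8 6.0 3.3
   vertex 5.5 4.5 4.4
  endloop
 endfacet
 facet normal 0.614 0.549 -0.568
  outer loop
   vertex 2.3 5.7 2.1
   vertex 5.5 4.5 4.4
   vertex 5.2 0.8 0.5
  endloop
 endfacet
 facet normal 0.581 0.542 -0.608
  outer loop
   vertex 2.3 5.7 2.1
   vertex 5.2 0.8 0.5
   vertex 2.9 3.6 0.8
  endloop
 endfacet
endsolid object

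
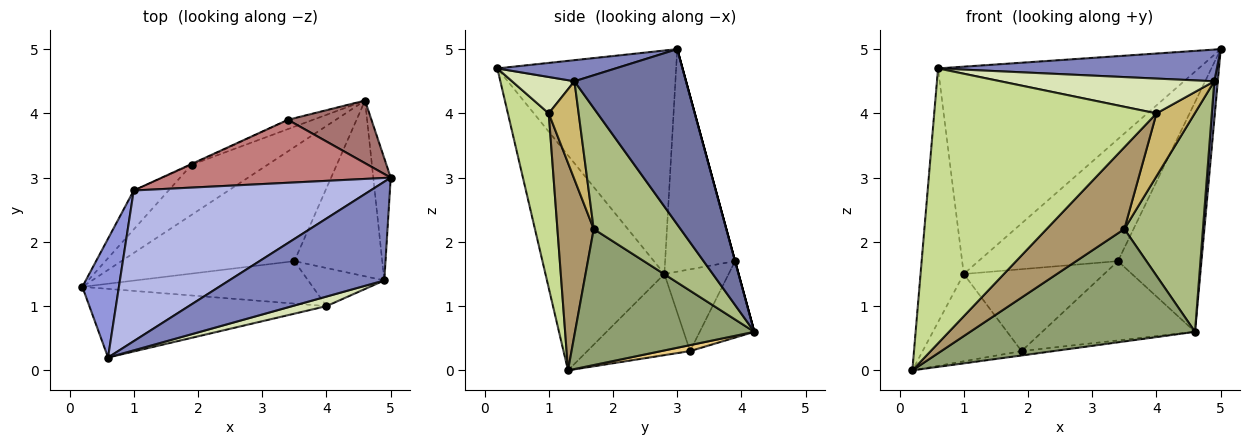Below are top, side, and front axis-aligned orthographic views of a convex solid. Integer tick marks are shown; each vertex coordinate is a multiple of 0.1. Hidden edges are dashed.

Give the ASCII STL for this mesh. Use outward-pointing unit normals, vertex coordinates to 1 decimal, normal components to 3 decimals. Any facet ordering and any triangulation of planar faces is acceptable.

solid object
 facet normal 0.995 -0.031 -0.099
  outer loop
   vertex 4.9 1.4 4.5
   vertex 4.6 4.2 0.6
   vertex 5.0 3.0 5.0
  endloop
 endfacet
 facet normal 0.129 -0.303 0.944
  outer loop
   vertex 4.9 1.4 4.5
   vertex 5.0 3.0 5.0
   vertex 0.6 0.2 4.7
  endloop
 endfacet
 facet normal -0.928 0.337 0.158
  outer loop
   vertex 1.0 2.8 1.5
   vertex 0.2 1.3 0.0
   vertex 0.6 0.2 4.7
  endloop
 endfacet
 facet normal -0.485 0.707 0.514
  outer loop
   vertex 1.0 2.8 1.5
   vertex 0.6 0.2 4.7
   vertex 5.0 3.0 5.0
  endloop
 endfacet
 facet normal 0.488 -0.613 -0.621
  outer loop
   vertex 3.5 1.7 2.2
   vertex 0.2 1.3 0.0
   vertex 4.6 4.2 0.6
  endloop
 endfacet
 facet normal 0.653 -0.591 -0.474
  outer loop
   vertex 3.5 1.7 2.2
   vertex 4.6 4.2 0.6
   vertex 4.9 1.4 4.5
  endloop
 endfacet
 facet normal 0.176 -0.955 -0.238
  outer loop
   vertex 4.0 1.0 4.0
   vertex 0.6 0.2 4.7
   vertex 0.2 1.3 0.0
  endloop
 endfacet
 facet normal 0.271 -0.928 0.255
  outer loop
   vertex 4.0 1.0 4.0
   vertex 4.9 1.4 4.5
   vertex 0.6 0.2 4.7
  endloop
 endfacet
 facet normal 0.383 -0.820 -0.425
  outer loop
   vertex 4.0 1.0 4.0
   vertex 0.2 1.3 0.0
   vertex 3.5 1.7 2.2
  endloop
 endfacet
 facet normal 0.555 -0.711 -0.431
  outer loop
   vertex 4.0 1.0 4.0
   vertex 3.5 1.7 2.2
   vertex 4.9 1.4 4.5
  endloop
 endfacet
 facet normal 0.078 0.087 -0.993
  outer loop
   vertex 1.9 3.2 0.3
   vertex 4.6 4.2 0.6
   vertex 0.2 1.3 0.0
  endloop
 endfacet
 facet normal -0.688 0.663 -0.295
  outer loop
   vertex 1.9 3.2 0.3
   vertex 0.2 1.3 0.0
   vertex 1.0 2.8 1.5
  endloop
 endfacet
 facet normal 0.000 0.965 0.263
  outer loop
   vertex 3.4 3.9 1.7
   vertex 5.0 3.0 5.0
   vertex 4.6 4.2 0.6
  endloop
 endfacet
 facet normal -0.407 0.812 0.419
  outer loop
   vertex 3.4 3.9 1.7
   vertex 1.0 2.8 1.5
   vertex 5.0 3.0 5.0
  endloop
 endfacet
 facet normal -0.334 0.936 -0.110
  outer loop
   vertex 3.4 3.9 1.7
   vertex 4.6 4.2 0.6
   vertex 1.9 3.2 0.3
  endloop
 endfacet
 facet normal -0.416 0.909 -0.009
  outer loop
   vertex 3.4 3.9 1.7
   vertex 1.9 3.2 0.3
   vertex 1.0 2.8 1.5
  endloop
 endfacet
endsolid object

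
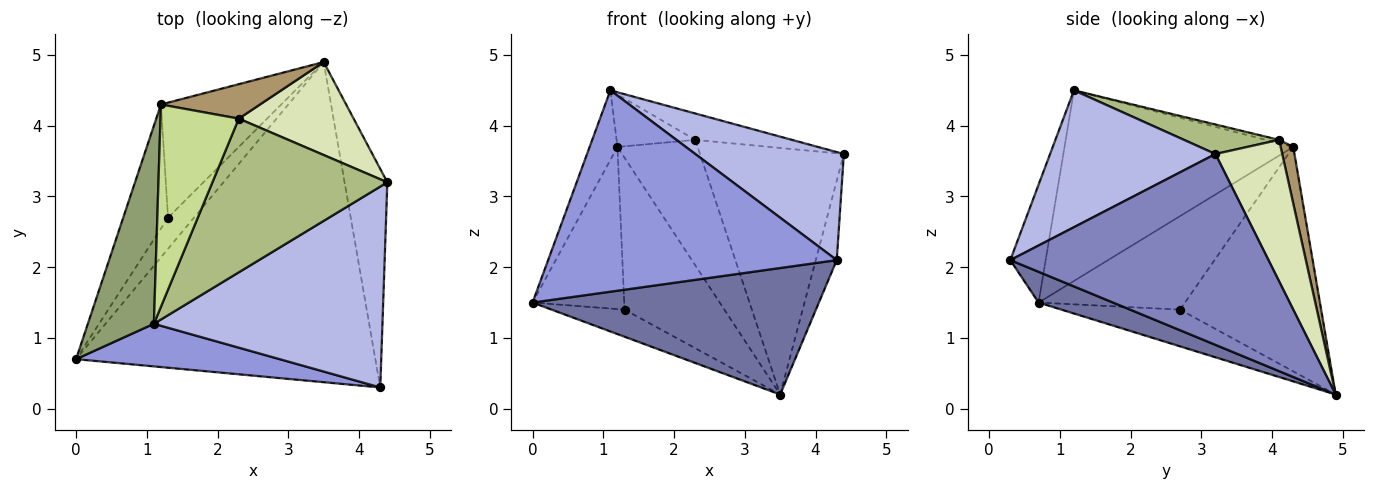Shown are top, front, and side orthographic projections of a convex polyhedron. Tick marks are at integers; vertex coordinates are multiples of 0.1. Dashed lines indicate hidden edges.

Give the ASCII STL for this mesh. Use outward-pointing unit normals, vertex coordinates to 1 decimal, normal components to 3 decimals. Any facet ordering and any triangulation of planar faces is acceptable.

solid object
 facet normal 0.095 -0.366 -0.926
  outer loop
   vertex 3.5 4.9 0.2
   vertex 4.3 0.3 2.1
   vertex 0.0 0.7 1.5
  endloop
 endfacet
 facet normal 0.973 0.079 -0.218
  outer loop
   vertex 3.5 4.9 0.2
   vertex 4.4 3.2 3.6
   vertex 4.3 0.3 2.1
  endloop
 endfacet
 facet normal -0.119 -0.971 0.206
  outer loop
   vertex 1.1 1.2 4.5
   vertex 0.0 0.7 1.5
   vertex 4.3 0.3 2.1
  endloop
 endfacet
 facet normal 0.466 -0.419 0.779
  outer loop
   vertex 1.1 1.2 4.5
   vertex 4.3 0.3 2.1
   vertex 4.4 3.2 3.6
  endloop
 endfacet
 facet normal -0.939 0.114 0.325
  outer loop
   vertex 1.2 4.3 3.7
   vertex 0.0 0.7 1.5
   vertex 1.1 1.2 4.5
  endloop
 endfacet
 facet normal 0.164 0.167 0.972
  outer loop
   vertex 2.3 4.1 3.8
   vertex 1.1 1.2 4.5
   vertex 4.4 3.2 3.6
  endloop
 endfacet
 facet normal -0.042 0.251 0.967
  outer loop
   vertex 2.3 4.1 3.8
   vertex 1.2 4.3 3.7
   vertex 1.1 1.2 4.5
  endloop
 endfacet
 facet normal 0.399 0.858 0.324
  outer loop
   vertex 2.3 4.1 3.8
   vertex 4.4 3.2 3.6
   vertex 3.5 4.9 0.2
  endloop
 endfacet
 facet normal 0.150 0.953 0.262
  outer loop
   vertex 2.3 4.1 3.8
   vertex 3.5 4.9 0.2
   vertex 1.2 4.3 3.7
  endloop
 endfacet
 facet normal -0.730 0.449 -0.516
  outer loop
   vertex 1.3 2.7 1.4
   vertex 3.5 4.9 0.2
   vertex 0.0 0.7 1.5
  endloop
 endfacet
 facet normal -0.785 0.492 -0.376
  outer loop
   vertex 1.3 2.7 1.4
   vertex 0.0 0.7 1.5
   vertex 1.2 4.3 3.7
  endloop
 endfacet
 facet normal -0.748 0.529 -0.401
  outer loop
   vertex 1.3 2.7 1.4
   vertex 1.2 4.3 3.7
   vertex 3.5 4.9 0.2
  endloop
 endfacet
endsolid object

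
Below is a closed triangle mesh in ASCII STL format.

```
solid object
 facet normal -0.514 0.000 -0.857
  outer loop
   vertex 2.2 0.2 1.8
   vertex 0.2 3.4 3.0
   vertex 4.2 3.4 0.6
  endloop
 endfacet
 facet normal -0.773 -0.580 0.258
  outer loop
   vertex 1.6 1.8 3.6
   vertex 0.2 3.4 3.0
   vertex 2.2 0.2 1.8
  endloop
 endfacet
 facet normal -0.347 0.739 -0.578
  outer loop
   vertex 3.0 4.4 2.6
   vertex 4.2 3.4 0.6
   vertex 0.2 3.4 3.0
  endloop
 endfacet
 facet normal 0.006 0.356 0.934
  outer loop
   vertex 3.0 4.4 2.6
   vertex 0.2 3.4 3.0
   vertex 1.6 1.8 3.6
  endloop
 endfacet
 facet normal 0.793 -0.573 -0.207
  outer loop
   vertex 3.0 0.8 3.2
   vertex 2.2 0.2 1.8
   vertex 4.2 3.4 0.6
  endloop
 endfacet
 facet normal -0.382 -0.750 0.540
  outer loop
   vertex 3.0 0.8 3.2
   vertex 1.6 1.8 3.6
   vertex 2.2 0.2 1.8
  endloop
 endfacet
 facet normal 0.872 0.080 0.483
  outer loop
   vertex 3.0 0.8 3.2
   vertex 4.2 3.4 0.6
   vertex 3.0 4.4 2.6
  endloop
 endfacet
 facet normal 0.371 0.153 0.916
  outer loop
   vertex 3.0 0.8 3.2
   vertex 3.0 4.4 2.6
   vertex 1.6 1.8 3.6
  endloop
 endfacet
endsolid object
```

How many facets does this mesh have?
8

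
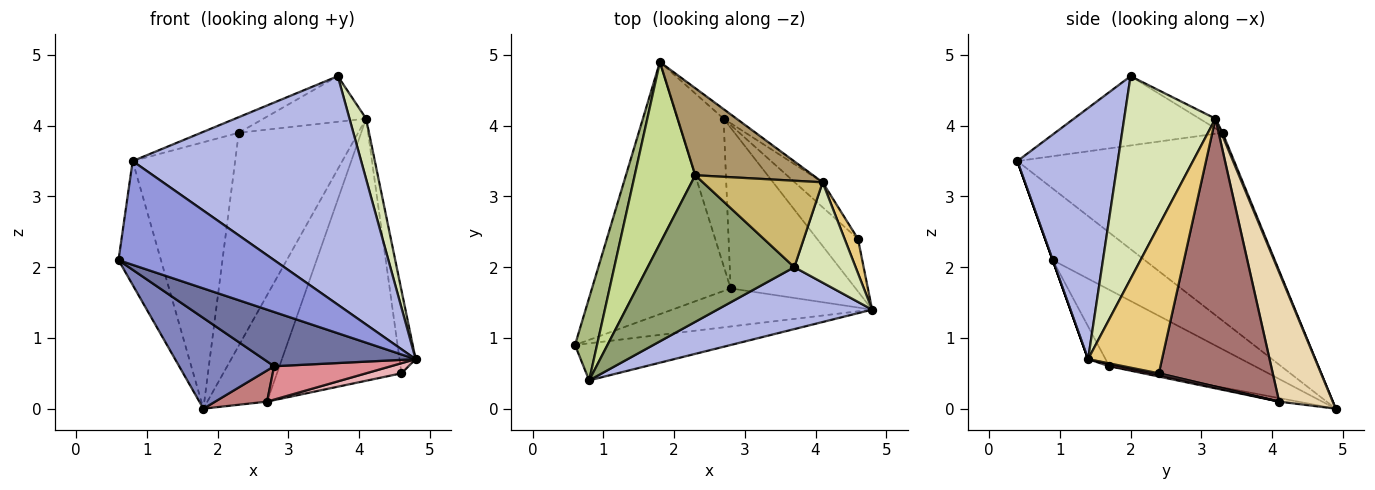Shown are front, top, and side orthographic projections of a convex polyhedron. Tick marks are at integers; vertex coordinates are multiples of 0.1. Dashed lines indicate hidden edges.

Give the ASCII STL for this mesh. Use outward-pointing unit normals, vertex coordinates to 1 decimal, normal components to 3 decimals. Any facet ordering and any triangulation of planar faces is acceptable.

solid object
 facet normal -0.094 -0.815 -0.572
  outer loop
   vertex 2.8 1.7 0.6
   vertex 4.8 1.4 0.7
   vertex 0.6 0.9 2.1
  endloop
 endfacet
 facet normal -0.460 -0.300 -0.835
  outer loop
   vertex 2.8 1.7 0.6
   vertex 0.6 0.9 2.1
   vertex 1.8 4.9 0.0
  endloop
 endfacet
 facet normal 0.000 -0.942 -0.336
  outer loop
   vertex 0.8 0.4 3.5
   vertex 0.6 0.9 2.1
   vertex 4.8 1.4 0.7
  endloop
 endfacet
 facet normal 0.391 -0.889 0.241
  outer loop
   vertex 0.8 0.4 3.5
   vertex 4.8 1.4 0.7
   vertex 3.7 2.0 4.7
  endloop
 endfacet
 facet normal -0.425 0.096 0.900
  outer loop
   vertex 0.8 0.4 3.5
   vertex 3.7 2.0 4.7
   vertex 2.3 3.3 3.9
  endloop
 endfacet
 facet normal -0.874 0.404 0.269
  outer loop
   vertex 0.8 0.4 3.5
   vertex 1.8 4.9 0.0
   vertex 0.6 0.9 2.1
  endloop
 endfacet
 facet normal -0.868 0.410 0.280
  outer loop
   vertex 0.8 0.4 3.5
   vertex 2.3 3.3 3.9
   vertex 1.8 4.9 0.0
  endloop
 endfacet
 facet normal 0.943 -0.172 0.285
  outer loop
   vertex 4.1 3.2 4.1
   vertex 3.7 2.0 4.7
   vertex 4.8 1.4 0.7
  endloop
 endfacet
 facet normal 0.009 0.926 0.379
  outer loop
   vertex 4.1 3.2 4.1
   vertex 1.8 4.9 0.0
   vertex 2.3 3.3 3.9
  endloop
 endfacet
 facet normal -0.072 0.465 0.882
  outer loop
   vertex 4.1 3.2 4.1
   vertex 2.3 3.3 3.9
   vertex 3.7 2.0 4.7
  endloop
 endfacet
 facet normal 0.973 0.212 0.088
  outer loop
   vertex 4.6 2.4 0.5
   vertex 4.1 3.2 4.1
   vertex 4.8 1.4 0.7
  endloop
 endfacet
 facet normal 0.667 0.742 -0.066
  outer loop
   vertex 2.7 4.1 0.1
   vertex 1.8 4.9 0.0
   vertex 4.1 3.2 4.1
  endloop
 endfacet
 facet normal 0.673 0.736 -0.070
  outer loop
   vertex 2.7 4.1 0.1
   vertex 4.1 3.2 4.1
   vertex 4.6 2.4 0.5
  endloop
 endfacet
 facet normal -0.075 -0.206 -0.976
  outer loop
   vertex 2.7 4.1 0.1
   vertex 2.8 1.7 0.6
   vertex 1.8 4.9 0.0
  endloop
 endfacet
 facet normal 0.018 -0.203 -0.979
  outer loop
   vertex 2.7 4.1 0.1
   vertex 4.8 1.4 0.7
   vertex 2.8 1.7 0.6
  endloop
 endfacet
 facet normal 0.038 -0.189 -0.981
  outer loop
   vertex 2.7 4.1 0.1
   vertex 4.6 2.4 0.5
   vertex 4.8 1.4 0.7
  endloop
 endfacet
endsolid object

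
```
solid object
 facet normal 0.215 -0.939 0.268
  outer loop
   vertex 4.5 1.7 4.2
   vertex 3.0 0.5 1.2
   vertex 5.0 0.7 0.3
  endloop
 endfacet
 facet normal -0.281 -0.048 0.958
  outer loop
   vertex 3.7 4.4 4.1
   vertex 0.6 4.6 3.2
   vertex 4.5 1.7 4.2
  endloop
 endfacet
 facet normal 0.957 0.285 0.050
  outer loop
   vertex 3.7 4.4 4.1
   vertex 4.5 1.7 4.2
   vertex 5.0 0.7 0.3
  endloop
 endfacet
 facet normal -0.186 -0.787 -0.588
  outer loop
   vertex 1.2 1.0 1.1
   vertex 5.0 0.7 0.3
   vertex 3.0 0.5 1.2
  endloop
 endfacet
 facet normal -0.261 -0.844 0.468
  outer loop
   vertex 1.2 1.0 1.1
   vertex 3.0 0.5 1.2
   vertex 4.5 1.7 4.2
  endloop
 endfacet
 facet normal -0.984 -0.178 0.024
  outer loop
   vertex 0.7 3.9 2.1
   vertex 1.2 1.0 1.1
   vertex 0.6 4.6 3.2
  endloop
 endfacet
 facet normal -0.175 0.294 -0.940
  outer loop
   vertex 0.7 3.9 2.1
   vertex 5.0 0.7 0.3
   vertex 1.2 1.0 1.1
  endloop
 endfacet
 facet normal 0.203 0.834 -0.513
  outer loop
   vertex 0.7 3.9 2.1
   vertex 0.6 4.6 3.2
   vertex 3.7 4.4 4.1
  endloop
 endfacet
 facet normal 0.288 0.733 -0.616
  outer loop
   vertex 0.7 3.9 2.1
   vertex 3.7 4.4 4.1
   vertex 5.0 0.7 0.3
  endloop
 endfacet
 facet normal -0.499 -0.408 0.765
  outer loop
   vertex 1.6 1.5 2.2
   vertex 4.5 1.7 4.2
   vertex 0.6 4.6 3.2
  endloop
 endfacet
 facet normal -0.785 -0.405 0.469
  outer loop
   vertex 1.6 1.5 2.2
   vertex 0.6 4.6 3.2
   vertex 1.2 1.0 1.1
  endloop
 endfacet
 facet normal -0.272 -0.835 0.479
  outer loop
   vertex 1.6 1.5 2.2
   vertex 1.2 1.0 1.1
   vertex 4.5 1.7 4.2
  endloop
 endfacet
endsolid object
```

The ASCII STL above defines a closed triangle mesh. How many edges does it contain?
18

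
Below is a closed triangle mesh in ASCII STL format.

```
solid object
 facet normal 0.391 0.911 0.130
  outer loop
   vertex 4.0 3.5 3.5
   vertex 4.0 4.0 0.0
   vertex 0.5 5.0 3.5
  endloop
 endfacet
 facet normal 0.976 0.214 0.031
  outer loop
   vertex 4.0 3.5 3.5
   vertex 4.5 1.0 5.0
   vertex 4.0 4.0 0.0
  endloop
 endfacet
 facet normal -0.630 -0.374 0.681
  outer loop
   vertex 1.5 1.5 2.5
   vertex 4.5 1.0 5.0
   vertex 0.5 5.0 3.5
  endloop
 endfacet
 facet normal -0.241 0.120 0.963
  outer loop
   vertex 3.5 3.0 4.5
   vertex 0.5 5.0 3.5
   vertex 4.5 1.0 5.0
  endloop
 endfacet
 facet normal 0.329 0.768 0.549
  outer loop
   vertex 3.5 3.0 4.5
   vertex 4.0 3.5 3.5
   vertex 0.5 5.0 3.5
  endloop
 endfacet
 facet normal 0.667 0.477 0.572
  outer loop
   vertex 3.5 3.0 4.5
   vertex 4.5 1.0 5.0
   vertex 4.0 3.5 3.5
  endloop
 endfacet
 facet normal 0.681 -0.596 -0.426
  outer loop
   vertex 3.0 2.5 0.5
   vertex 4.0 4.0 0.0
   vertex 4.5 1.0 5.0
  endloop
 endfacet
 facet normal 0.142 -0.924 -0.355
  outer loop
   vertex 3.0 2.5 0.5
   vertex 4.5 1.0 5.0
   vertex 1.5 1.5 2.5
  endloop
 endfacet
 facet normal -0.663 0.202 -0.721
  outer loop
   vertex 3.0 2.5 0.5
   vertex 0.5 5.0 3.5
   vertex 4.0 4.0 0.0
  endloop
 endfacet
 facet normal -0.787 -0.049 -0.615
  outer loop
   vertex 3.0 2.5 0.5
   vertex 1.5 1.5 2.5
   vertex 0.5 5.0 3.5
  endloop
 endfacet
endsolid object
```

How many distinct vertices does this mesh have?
7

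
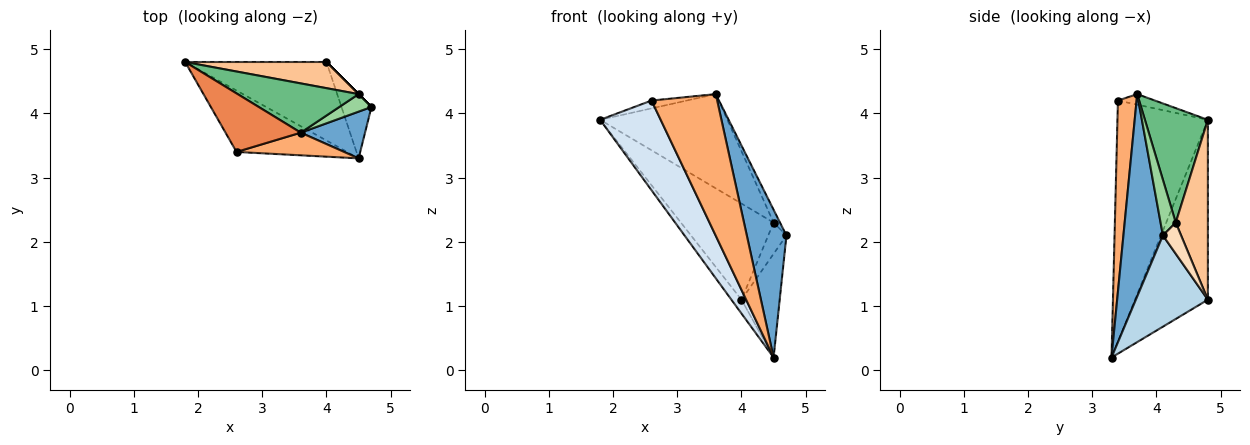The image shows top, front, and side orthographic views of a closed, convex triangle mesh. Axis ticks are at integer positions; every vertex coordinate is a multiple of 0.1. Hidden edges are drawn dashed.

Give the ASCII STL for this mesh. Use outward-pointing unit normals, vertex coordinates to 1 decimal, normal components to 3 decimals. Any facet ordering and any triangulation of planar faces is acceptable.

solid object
 facet normal 0.689 -0.691 0.219
  outer loop
   vertex 3.6 3.7 4.3
   vertex 4.5 3.3 0.2
   vertex 4.7 4.1 2.1
  endloop
 endfacet
 facet normal -0.782 0.108 -0.614
  outer loop
   vertex 4.0 4.8 1.1
   vertex 4.5 3.3 0.2
   vertex 1.8 4.8 3.9
  endloop
 endfacet
 facet normal 0.848 0.450 -0.279
  outer loop
   vertex 4.0 4.8 1.1
   vertex 4.7 4.1 2.1
   vertex 4.5 3.3 0.2
  endloop
 endfacet
 facet normal -0.777 -0.520 -0.356
  outer loop
   vertex 2.6 3.4 4.2
   vertex 1.8 4.8 3.9
   vertex 4.5 3.3 0.2
  endloop
 endfacet
 facet normal -0.138 0.132 0.982
  outer loop
   vertex 2.6 3.4 4.2
   vertex 3.6 3.7 4.3
   vertex 1.8 4.8 3.9
  endloop
 endfacet
 facet normal 0.270 -0.951 0.152
  outer loop
   vertex 2.6 3.4 4.2
   vertex 4.5 3.3 0.2
   vertex 3.6 3.7 4.3
  endloop
 endfacet
 facet normal 0.317 0.915 0.249
  outer loop
   vertex 4.5 4.3 2.3
   vertex 4.0 4.8 1.1
   vertex 1.8 4.8 3.9
  endloop
 endfacet
 facet normal 0.707 0.707 0.000
  outer loop
   vertex 4.5 4.3 2.3
   vertex 4.7 4.1 2.1
   vertex 4.0 4.8 1.1
  endloop
 endfacet
 facet normal 0.402 0.812 0.424
  outer loop
   vertex 4.5 4.3 2.3
   vertex 1.8 4.8 3.9
   vertex 3.6 3.7 4.3
  endloop
 endfacet
 facet normal 0.813 0.344 0.469
  outer loop
   vertex 4.5 4.3 2.3
   vertex 3.6 3.7 4.3
   vertex 4.7 4.1 2.1
  endloop
 endfacet
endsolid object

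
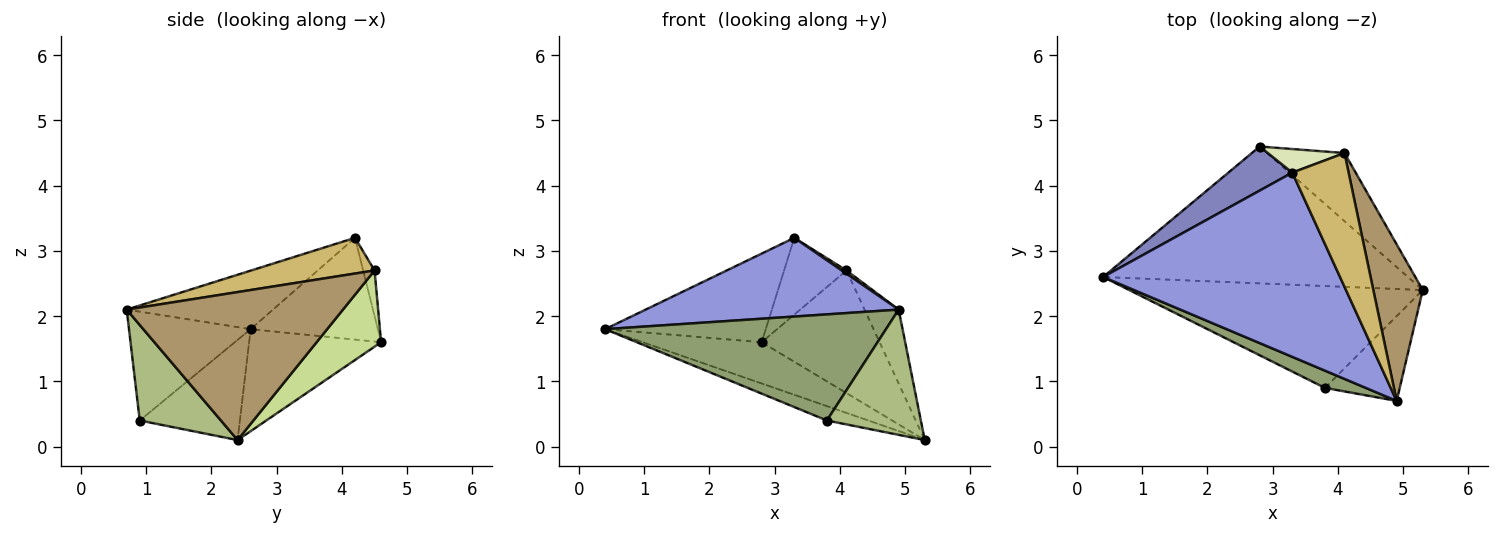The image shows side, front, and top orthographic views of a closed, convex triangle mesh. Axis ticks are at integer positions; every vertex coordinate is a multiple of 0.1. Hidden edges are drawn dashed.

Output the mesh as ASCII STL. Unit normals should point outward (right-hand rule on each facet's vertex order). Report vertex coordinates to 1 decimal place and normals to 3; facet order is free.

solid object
 facet normal -0.305 0.275 -0.912
  outer loop
   vertex 2.8 4.6 1.6
   vertex 5.3 2.4 0.1
   vertex 0.4 2.6 1.8
  endloop
 endfacet
 facet normal -0.578 0.730 0.363
  outer loop
   vertex 3.3 4.2 3.2
   vertex 2.8 4.6 1.6
   vertex 0.4 2.6 1.8
  endloop
 endfacet
 facet normal -0.222 -0.383 0.897
  outer loop
   vertex 3.3 4.2 3.2
   vertex 0.4 2.6 1.8
   vertex 4.9 0.7 2.1
  endloop
 endfacet
 facet normal -0.320 0.132 -0.938
  outer loop
   vertex 3.8 0.9 0.4
   vertex 0.4 2.6 1.8
   vertex 5.3 2.4 0.1
  endloop
 endfacet
 facet normal -0.393 -0.908 0.148
  outer loop
   vertex 3.8 0.9 0.4
   vertex 4.9 0.7 2.1
   vertex 0.4 2.6 1.8
  endloop
 endfacet
 facet normal 0.582 -0.673 -0.456
  outer loop
   vertex 3.8 0.9 0.4
   vertex 5.3 2.4 0.1
   vertex 4.9 0.7 2.1
  endloop
 endfacet
 facet normal 0.431 0.789 -0.438
  outer loop
   vertex 4.1 4.5 2.7
   vertex 5.3 2.4 0.1
   vertex 2.8 4.6 1.6
  endloop
 endfacet
 facet normal -0.172 0.942 0.289
  outer loop
   vertex 4.1 4.5 2.7
   vertex 2.8 4.6 1.6
   vertex 3.3 4.2 3.2
  endloop
 endfacet
 facet normal 0.938 0.148 0.313
  outer loop
   vertex 4.1 4.5 2.7
   vertex 4.9 0.7 2.1
   vertex 5.3 2.4 0.1
  endloop
 endfacet
 facet normal 0.535 -0.021 0.844
  outer loop
   vertex 4.1 4.5 2.7
   vertex 3.3 4.2 3.2
   vertex 4.9 0.7 2.1
  endloop
 endfacet
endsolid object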